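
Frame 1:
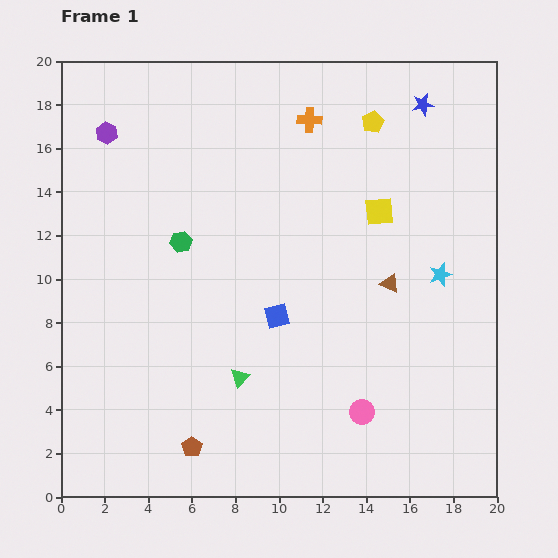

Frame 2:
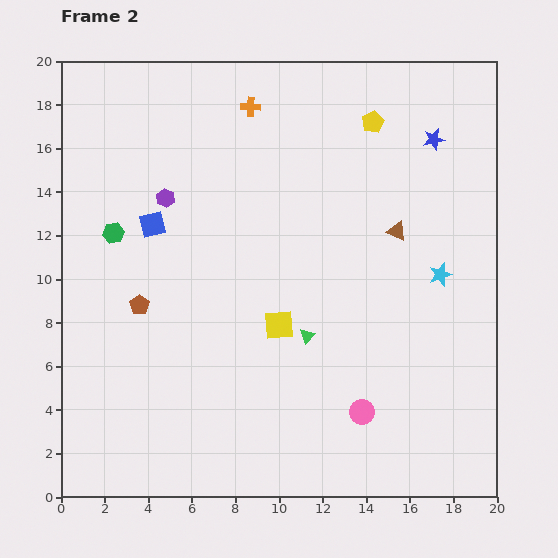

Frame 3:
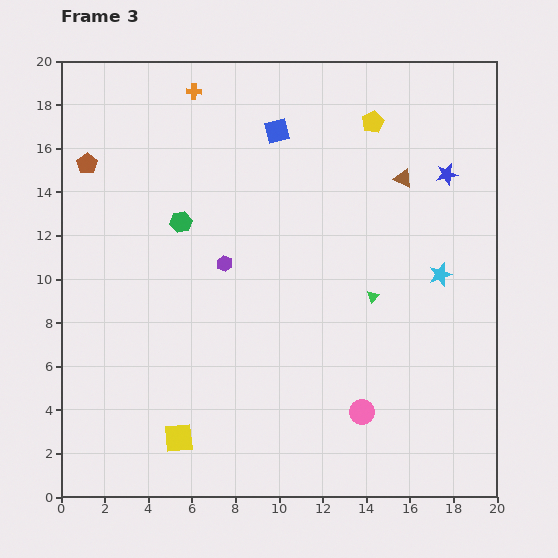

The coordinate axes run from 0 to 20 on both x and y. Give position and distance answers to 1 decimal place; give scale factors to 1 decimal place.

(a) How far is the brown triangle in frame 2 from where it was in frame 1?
2.4

The brown triangle moved from (15.1, 9.8) to (15.4, 12.2), a distance of √(0.3² + 2.4²) ≈ 2.4.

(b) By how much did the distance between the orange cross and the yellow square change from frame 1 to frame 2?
+4.8

Distance in frame 1: 5.3. Distance in frame 2: 10.1.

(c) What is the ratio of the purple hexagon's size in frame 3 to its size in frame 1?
0.7×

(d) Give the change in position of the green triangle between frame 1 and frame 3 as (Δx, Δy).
(6.1, 3.7)

The green triangle was at (8.2, 5.5) in frame 1 and (14.3, 9.2) in frame 3.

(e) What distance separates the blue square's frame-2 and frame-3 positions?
7.1

The blue square moved from (4.2, 12.5) to (9.9, 16.8), a distance of √(5.7² + 4.3²) ≈ 7.1.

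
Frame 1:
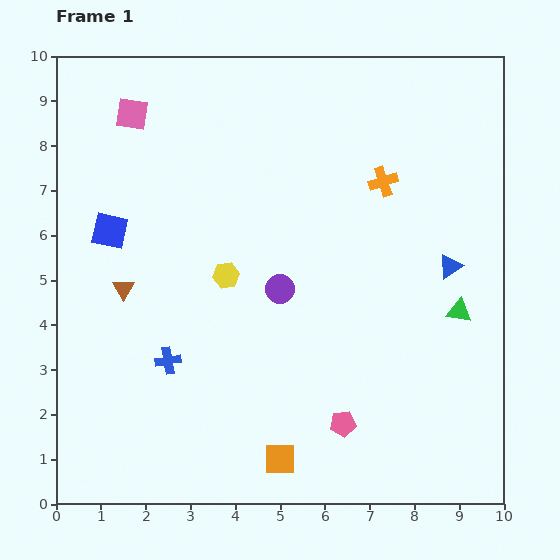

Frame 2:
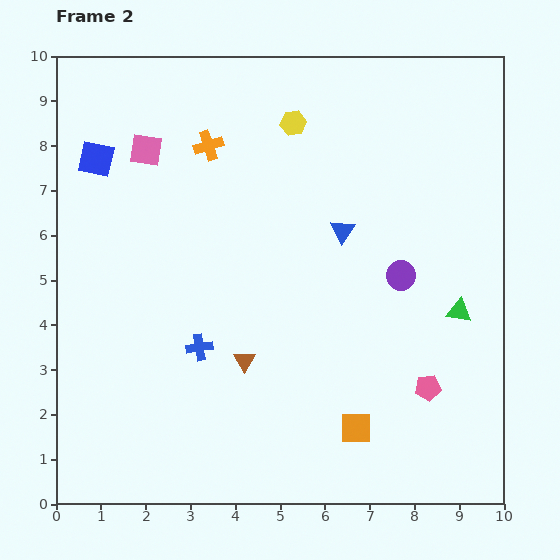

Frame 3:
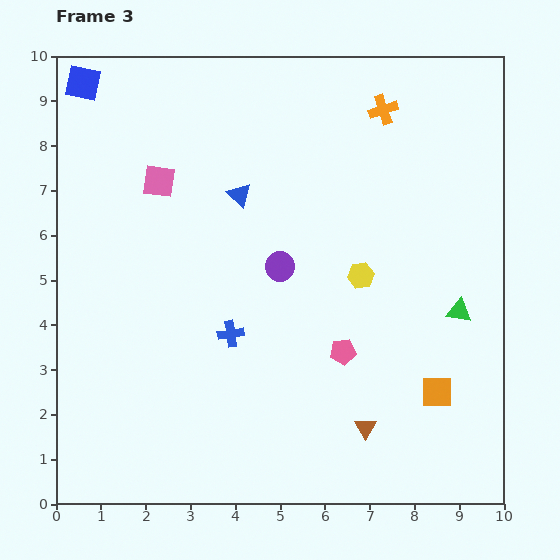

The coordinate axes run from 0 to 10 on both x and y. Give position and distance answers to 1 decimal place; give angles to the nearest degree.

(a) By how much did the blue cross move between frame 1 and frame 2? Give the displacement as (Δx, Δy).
(0.7, 0.3)

The blue cross was at (2.5, 3.2) in frame 1 and (3.2, 3.5) in frame 2.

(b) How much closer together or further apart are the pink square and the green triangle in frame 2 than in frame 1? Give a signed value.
-0.6

Distance in frame 1: 8.5. Distance in frame 2: 7.9.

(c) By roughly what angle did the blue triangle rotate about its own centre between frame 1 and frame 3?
44° counter-clockwise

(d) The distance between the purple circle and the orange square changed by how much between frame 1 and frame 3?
+0.7

Distance in frame 1: 3.8. Distance in frame 3: 4.5.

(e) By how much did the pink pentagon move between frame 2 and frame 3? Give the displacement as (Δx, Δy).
(-1.9, 0.8)

The pink pentagon was at (8.3, 2.6) in frame 2 and (6.4, 3.4) in frame 3.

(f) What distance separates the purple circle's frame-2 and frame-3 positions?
2.7

The purple circle moved from (7.7, 5.1) to (5.0, 5.3), a distance of √(2.7² + 0.2²) ≈ 2.7.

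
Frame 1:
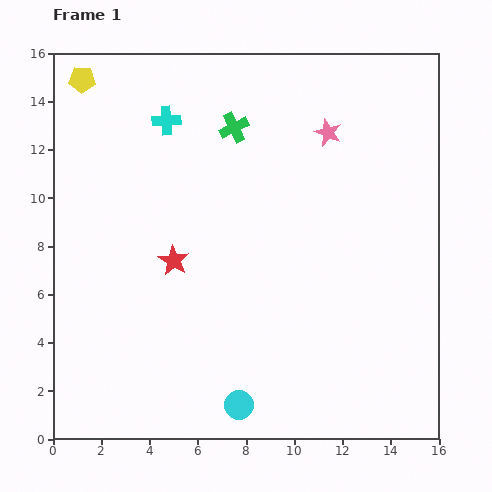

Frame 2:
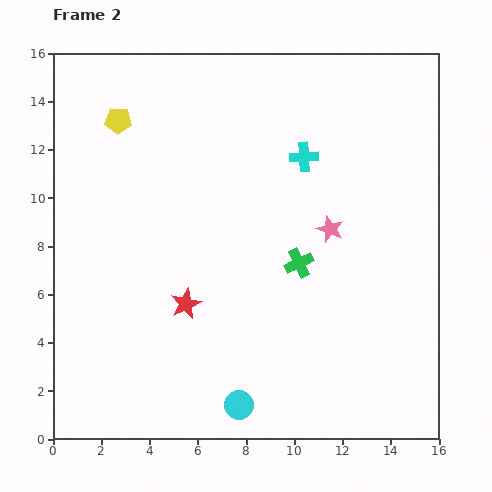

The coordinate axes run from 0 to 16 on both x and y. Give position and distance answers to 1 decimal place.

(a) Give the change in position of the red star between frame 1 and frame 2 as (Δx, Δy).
(0.5, -1.8)

The red star was at (5.0, 7.4) in frame 1 and (5.5, 5.6) in frame 2.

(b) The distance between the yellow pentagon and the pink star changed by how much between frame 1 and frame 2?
-0.5

Distance in frame 1: 10.4. Distance in frame 2: 9.9.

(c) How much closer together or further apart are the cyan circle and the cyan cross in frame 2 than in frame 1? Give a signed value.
-1.6

Distance in frame 1: 12.2. Distance in frame 2: 10.6.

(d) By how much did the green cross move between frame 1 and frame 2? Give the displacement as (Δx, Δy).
(2.7, -5.6)

The green cross was at (7.5, 12.9) in frame 1 and (10.2, 7.3) in frame 2.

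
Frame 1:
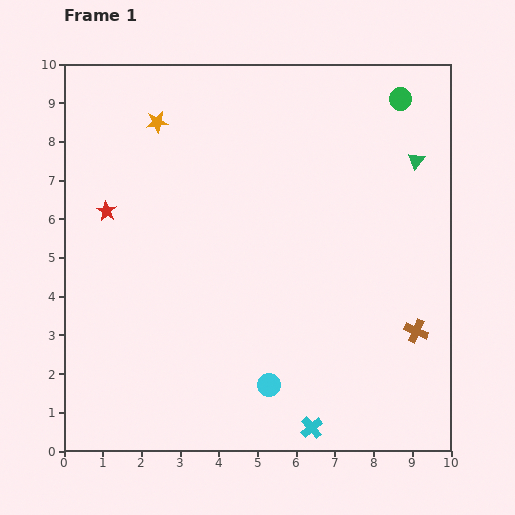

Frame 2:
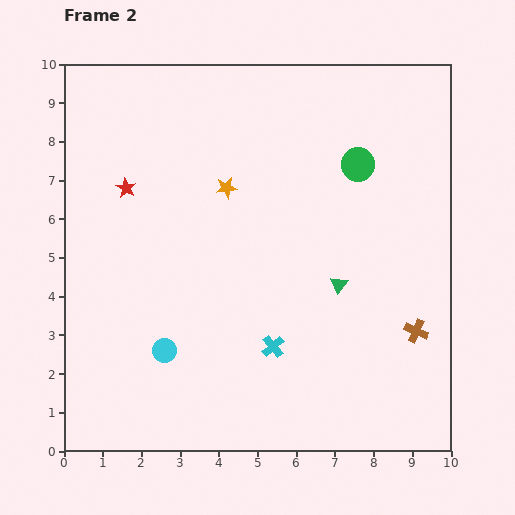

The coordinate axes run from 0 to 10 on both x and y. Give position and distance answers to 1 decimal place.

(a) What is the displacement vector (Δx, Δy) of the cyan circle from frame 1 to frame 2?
(-2.7, 0.9)

The cyan circle was at (5.3, 1.7) in frame 1 and (2.6, 2.6) in frame 2.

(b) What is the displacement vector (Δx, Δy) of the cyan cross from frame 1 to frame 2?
(-1.0, 2.1)

The cyan cross was at (6.4, 0.6) in frame 1 and (5.4, 2.7) in frame 2.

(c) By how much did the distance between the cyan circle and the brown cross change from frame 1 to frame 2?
+2.5

Distance in frame 1: 4.0. Distance in frame 2: 6.5.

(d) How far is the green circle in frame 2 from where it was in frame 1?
2.0

The green circle moved from (8.7, 9.1) to (7.6, 7.4), a distance of √(1.1² + 1.7²) ≈ 2.0.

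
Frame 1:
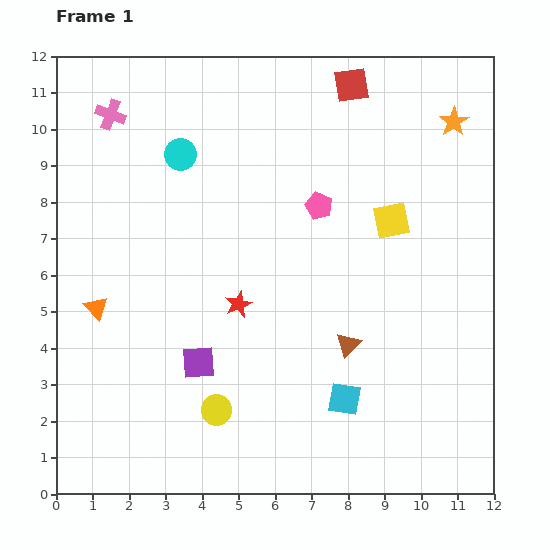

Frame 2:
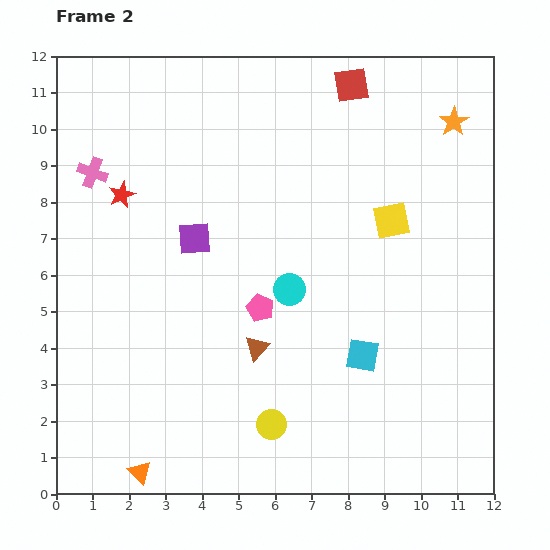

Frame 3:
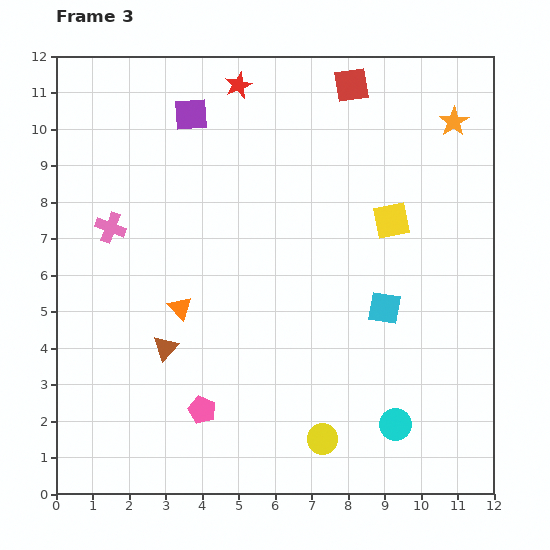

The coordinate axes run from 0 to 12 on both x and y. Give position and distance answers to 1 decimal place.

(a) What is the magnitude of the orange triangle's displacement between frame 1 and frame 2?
4.7

The orange triangle moved from (1.1, 5.1) to (2.3, 0.6), a distance of √(1.2² + 4.5²) ≈ 4.7.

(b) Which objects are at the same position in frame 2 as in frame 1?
the orange star, the red square, the yellow square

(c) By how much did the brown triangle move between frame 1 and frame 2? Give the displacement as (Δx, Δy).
(-2.5, -0.1)

The brown triangle was at (8.0, 4.1) in frame 1 and (5.5, 4.0) in frame 2.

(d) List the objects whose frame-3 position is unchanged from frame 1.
the orange star, the red square, the yellow square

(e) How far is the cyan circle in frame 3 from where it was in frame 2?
4.7

The cyan circle moved from (6.4, 5.6) to (9.3, 1.9), a distance of √(2.9² + 3.7²) ≈ 4.7.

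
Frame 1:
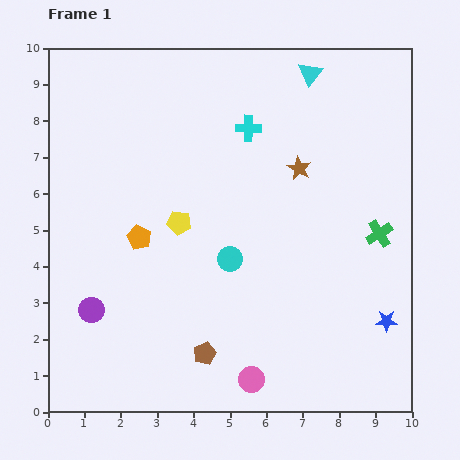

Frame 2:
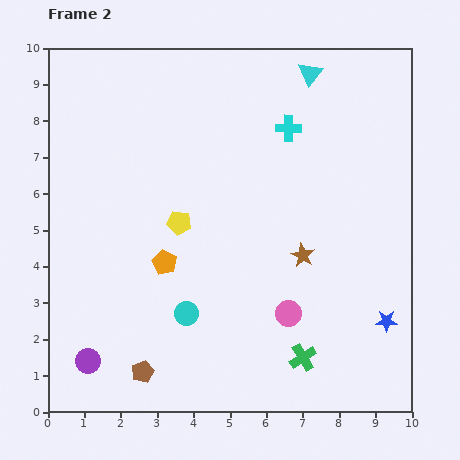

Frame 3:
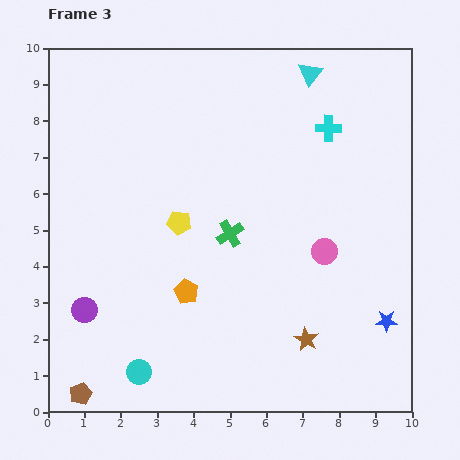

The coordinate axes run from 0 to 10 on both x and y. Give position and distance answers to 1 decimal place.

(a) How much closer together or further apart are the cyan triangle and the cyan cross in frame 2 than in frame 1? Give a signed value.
-0.7

Distance in frame 1: 2.3. Distance in frame 2: 1.6.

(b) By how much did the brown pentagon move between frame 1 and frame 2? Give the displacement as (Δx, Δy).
(-1.7, -0.5)

The brown pentagon was at (4.3, 1.6) in frame 1 and (2.6, 1.1) in frame 2.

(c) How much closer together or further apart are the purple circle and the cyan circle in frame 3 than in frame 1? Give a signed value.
-1.7

Distance in frame 1: 4.0. Distance in frame 3: 2.3.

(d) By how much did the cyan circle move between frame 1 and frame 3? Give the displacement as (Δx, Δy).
(-2.5, -3.1)

The cyan circle was at (5.0, 4.2) in frame 1 and (2.5, 1.1) in frame 3.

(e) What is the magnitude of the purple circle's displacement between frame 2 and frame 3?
1.4

The purple circle moved from (1.1, 1.4) to (1.0, 2.8), a distance of √(0.1² + 1.4²) ≈ 1.4.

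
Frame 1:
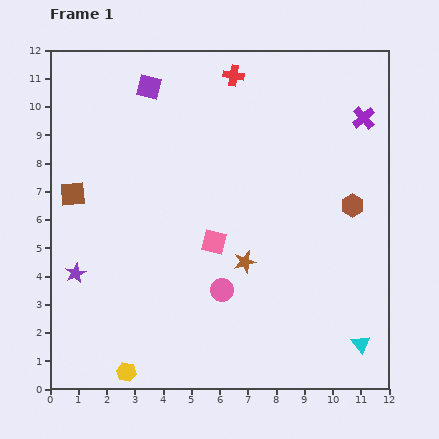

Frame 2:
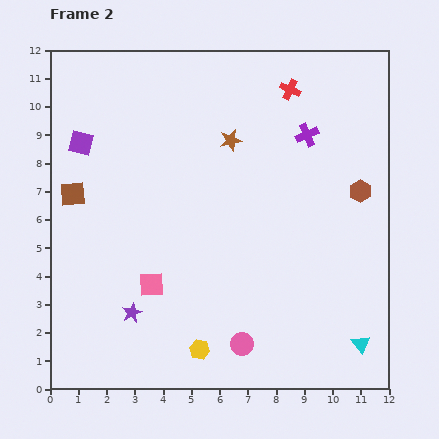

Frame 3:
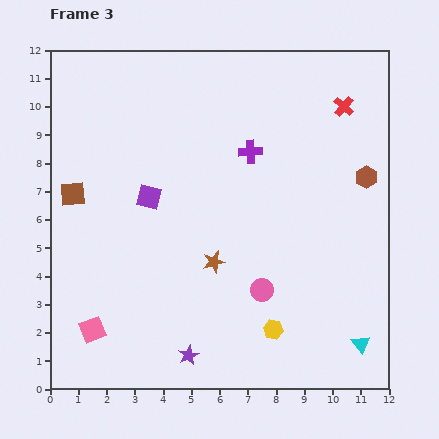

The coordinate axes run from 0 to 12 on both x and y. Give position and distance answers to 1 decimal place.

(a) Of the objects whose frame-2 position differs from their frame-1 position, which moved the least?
the brown hexagon

(moved 0.6)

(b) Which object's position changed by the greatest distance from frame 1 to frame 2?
the brown star

(moved 4.3; next 3.1)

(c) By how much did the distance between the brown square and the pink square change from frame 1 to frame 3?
-0.4

Distance in frame 1: 5.3. Distance in frame 3: 4.9.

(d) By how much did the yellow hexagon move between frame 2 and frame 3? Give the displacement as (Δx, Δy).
(2.6, 0.7)

The yellow hexagon was at (5.3, 1.4) in frame 2 and (7.9, 2.1) in frame 3.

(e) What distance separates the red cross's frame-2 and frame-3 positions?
2.0

The red cross moved from (8.5, 10.6) to (10.4, 10.0), a distance of √(1.9² + 0.6²) ≈ 2.0.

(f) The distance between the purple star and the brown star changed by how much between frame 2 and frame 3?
-3.6

Distance in frame 2: 7.0. Distance in frame 3: 3.4.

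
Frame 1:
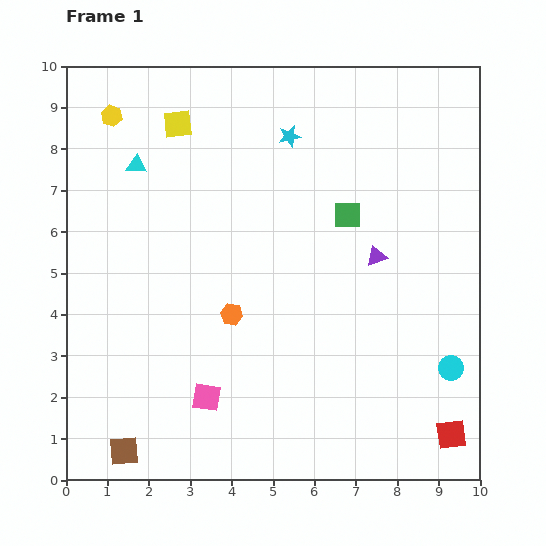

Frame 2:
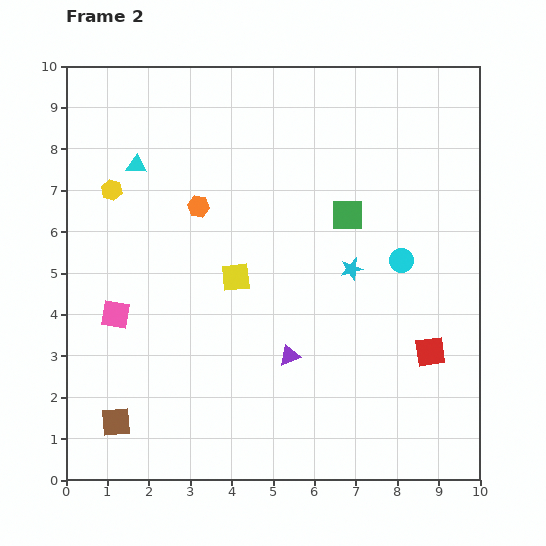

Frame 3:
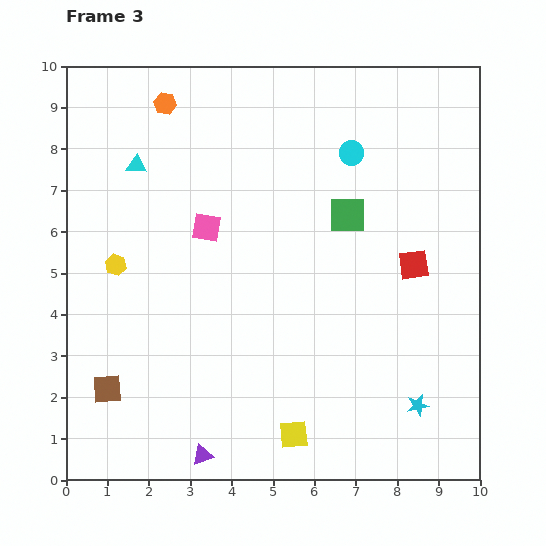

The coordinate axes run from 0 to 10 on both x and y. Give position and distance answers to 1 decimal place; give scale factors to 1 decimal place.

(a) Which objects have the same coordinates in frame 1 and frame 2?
the cyan triangle, the green square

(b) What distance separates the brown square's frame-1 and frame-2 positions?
0.7

The brown square moved from (1.4, 0.7) to (1.2, 1.4), a distance of √(0.2² + 0.7²) ≈ 0.7.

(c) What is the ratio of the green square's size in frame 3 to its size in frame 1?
1.3×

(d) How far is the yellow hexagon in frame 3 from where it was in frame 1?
3.6

The yellow hexagon moved from (1.1, 8.8) to (1.2, 5.2), a distance of √(0.1² + 3.6²) ≈ 3.6.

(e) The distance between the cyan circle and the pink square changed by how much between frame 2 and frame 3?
-3.1

Distance in frame 2: 7.0. Distance in frame 3: 3.9.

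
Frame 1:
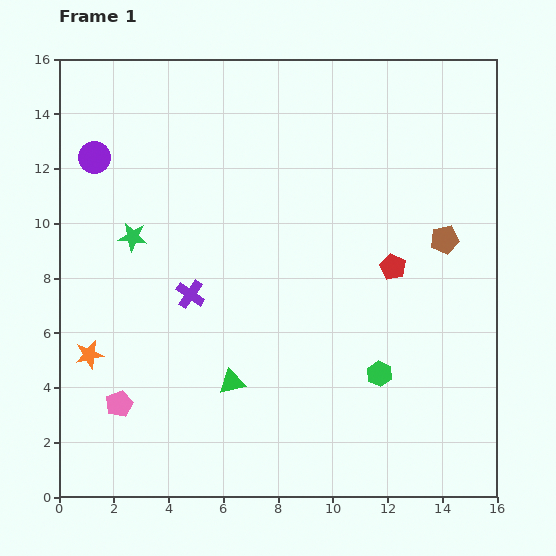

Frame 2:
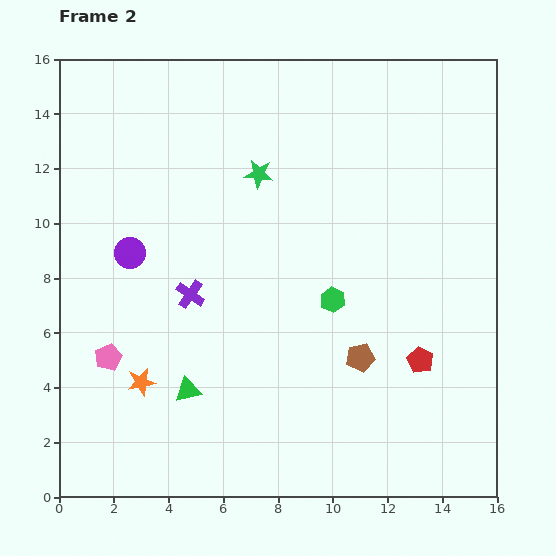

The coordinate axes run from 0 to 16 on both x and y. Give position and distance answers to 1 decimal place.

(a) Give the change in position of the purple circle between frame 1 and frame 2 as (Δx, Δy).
(1.3, -3.5)

The purple circle was at (1.3, 12.4) in frame 1 and (2.6, 8.9) in frame 2.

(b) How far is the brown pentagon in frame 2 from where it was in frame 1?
5.3

The brown pentagon moved from (14.1, 9.4) to (11.0, 5.1), a distance of √(3.1² + 4.3²) ≈ 5.3.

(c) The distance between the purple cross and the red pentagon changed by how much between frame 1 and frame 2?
+1.2

Distance in frame 1: 7.5. Distance in frame 2: 8.7.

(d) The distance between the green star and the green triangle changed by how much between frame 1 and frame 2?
+1.9

Distance in frame 1: 6.4. Distance in frame 2: 8.3.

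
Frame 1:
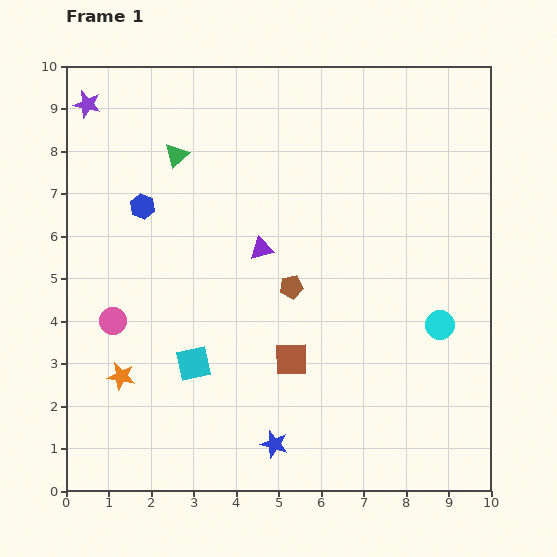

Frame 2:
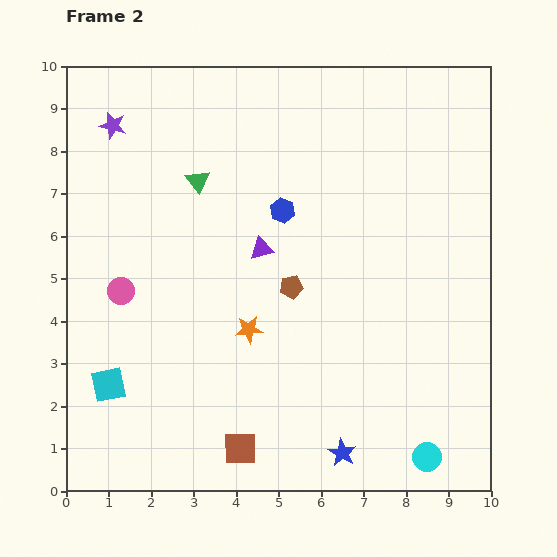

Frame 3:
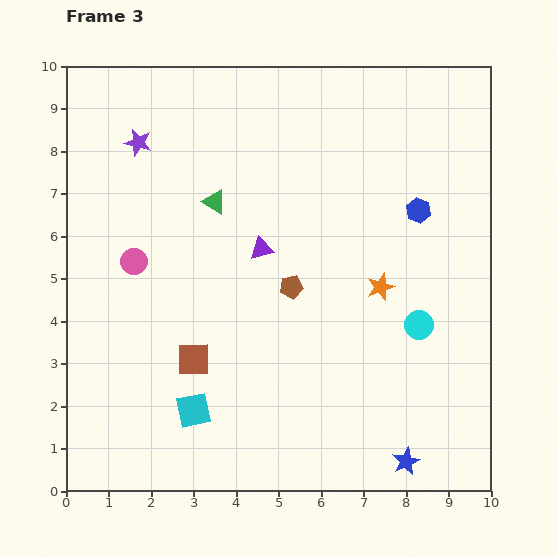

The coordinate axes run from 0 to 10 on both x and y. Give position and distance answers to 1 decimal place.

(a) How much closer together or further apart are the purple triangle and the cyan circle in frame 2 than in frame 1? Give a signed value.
+1.7

Distance in frame 1: 4.6. Distance in frame 2: 6.3.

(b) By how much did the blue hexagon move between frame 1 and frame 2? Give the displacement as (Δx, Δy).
(3.3, -0.1)

The blue hexagon was at (1.8, 6.7) in frame 1 and (5.1, 6.6) in frame 2.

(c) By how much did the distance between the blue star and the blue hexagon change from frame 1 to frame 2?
-0.5

Distance in frame 1: 6.4. Distance in frame 2: 5.9.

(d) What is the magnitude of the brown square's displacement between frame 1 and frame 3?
2.3

The brown square moved from (5.3, 3.1) to (3.0, 3.1), a distance of √(2.3² + 0.0²) ≈ 2.3.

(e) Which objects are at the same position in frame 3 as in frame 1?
the purple triangle, the brown pentagon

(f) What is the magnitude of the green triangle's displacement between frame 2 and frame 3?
0.6

The green triangle moved from (3.1, 7.3) to (3.5, 6.8), a distance of √(0.4² + 0.5²) ≈ 0.6.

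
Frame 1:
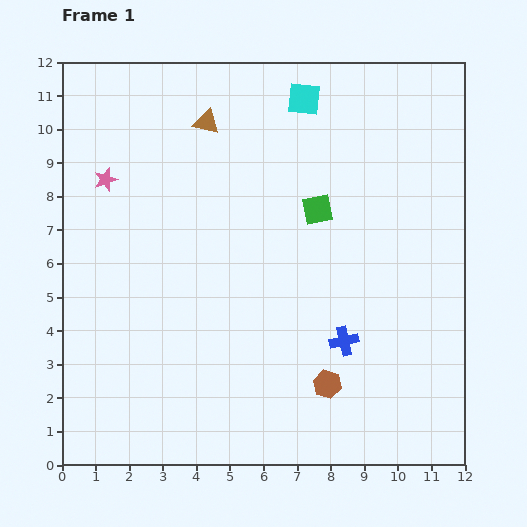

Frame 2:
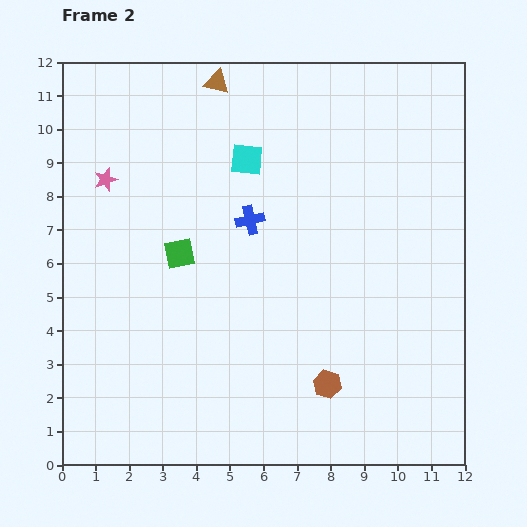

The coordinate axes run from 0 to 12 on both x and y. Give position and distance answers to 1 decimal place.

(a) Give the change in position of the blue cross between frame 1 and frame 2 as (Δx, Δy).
(-2.8, 3.6)

The blue cross was at (8.4, 3.7) in frame 1 and (5.6, 7.3) in frame 2.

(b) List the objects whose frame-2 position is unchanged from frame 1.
the pink star, the brown hexagon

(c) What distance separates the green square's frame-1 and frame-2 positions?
4.3

The green square moved from (7.6, 7.6) to (3.5, 6.3), a distance of √(4.1² + 1.3²) ≈ 4.3.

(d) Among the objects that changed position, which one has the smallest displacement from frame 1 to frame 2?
the brown triangle

(moved 1.2)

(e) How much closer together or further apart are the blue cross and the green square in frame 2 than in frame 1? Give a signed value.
-1.7

Distance in frame 1: 4.0. Distance in frame 2: 2.3.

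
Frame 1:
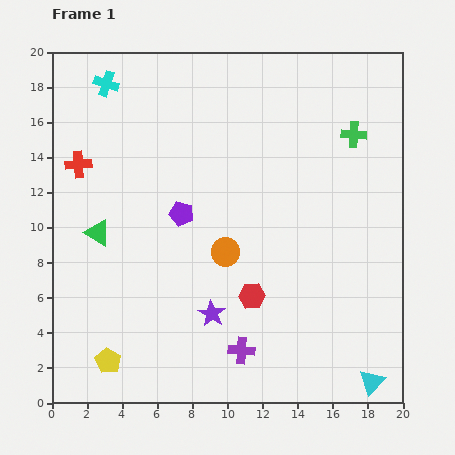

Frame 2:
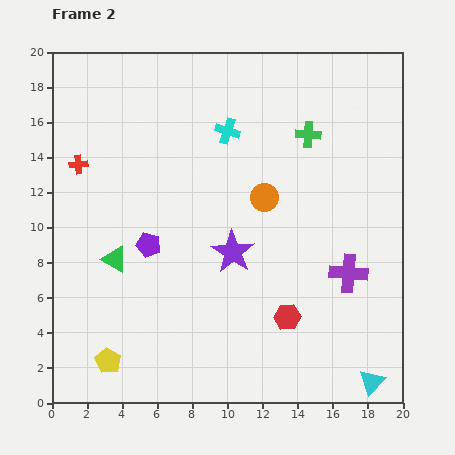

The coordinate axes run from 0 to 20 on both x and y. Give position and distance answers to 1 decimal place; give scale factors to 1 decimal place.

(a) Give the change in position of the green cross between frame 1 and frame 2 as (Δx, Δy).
(-2.6, 0.0)

The green cross was at (17.2, 15.3) in frame 1 and (14.6, 15.3) in frame 2.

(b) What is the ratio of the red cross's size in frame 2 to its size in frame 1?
0.7×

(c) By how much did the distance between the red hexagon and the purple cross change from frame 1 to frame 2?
+1.1

Distance in frame 1: 3.2. Distance in frame 2: 4.3.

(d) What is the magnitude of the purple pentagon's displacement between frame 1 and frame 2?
2.6

The purple pentagon moved from (7.4, 10.8) to (5.5, 9.0), a distance of √(1.9² + 1.8²) ≈ 2.6.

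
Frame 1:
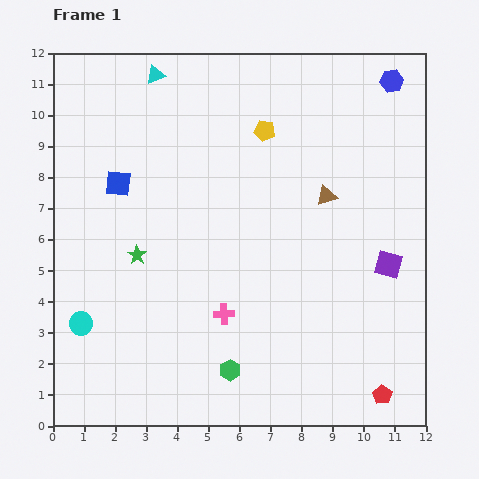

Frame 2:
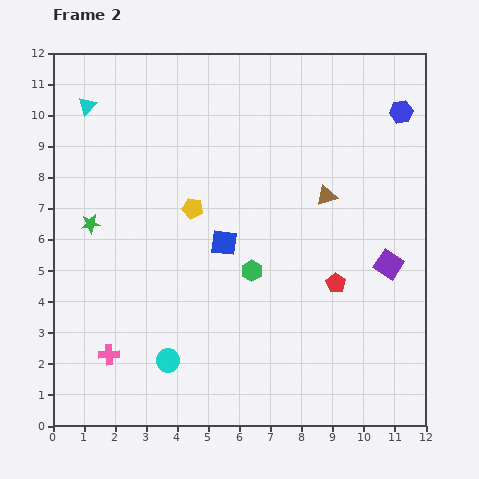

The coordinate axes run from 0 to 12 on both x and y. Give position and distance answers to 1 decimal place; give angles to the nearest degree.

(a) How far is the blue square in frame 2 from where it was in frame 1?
3.9

The blue square moved from (2.1, 7.8) to (5.5, 5.9), a distance of √(3.4² + 1.9²) ≈ 3.9.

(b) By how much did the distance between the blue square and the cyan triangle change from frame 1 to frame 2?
+2.5

Distance in frame 1: 3.7. Distance in frame 2: 6.2.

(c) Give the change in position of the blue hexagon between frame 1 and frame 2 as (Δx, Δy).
(0.3, -1.0)

The blue hexagon was at (10.9, 11.1) in frame 1 and (11.2, 10.1) in frame 2.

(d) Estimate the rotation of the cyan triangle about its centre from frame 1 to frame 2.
27° counter-clockwise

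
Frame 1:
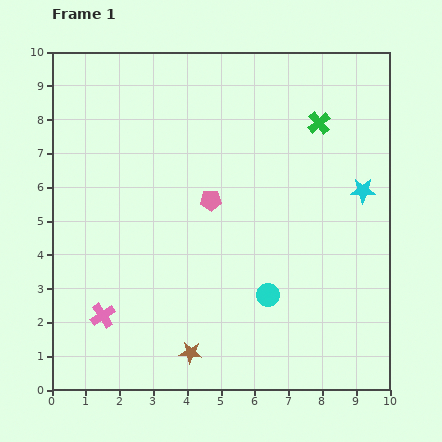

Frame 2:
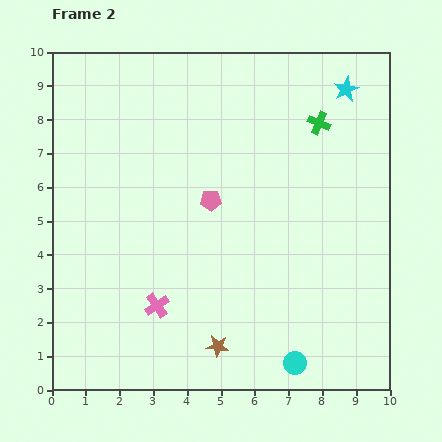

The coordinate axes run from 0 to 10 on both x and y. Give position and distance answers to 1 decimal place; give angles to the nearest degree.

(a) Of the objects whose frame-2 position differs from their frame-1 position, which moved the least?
the brown star

(moved 0.8)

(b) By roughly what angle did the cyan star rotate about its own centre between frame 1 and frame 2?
27° counter-clockwise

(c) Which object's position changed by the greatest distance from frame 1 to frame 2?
the cyan star

(moved 3.0; next 2.2)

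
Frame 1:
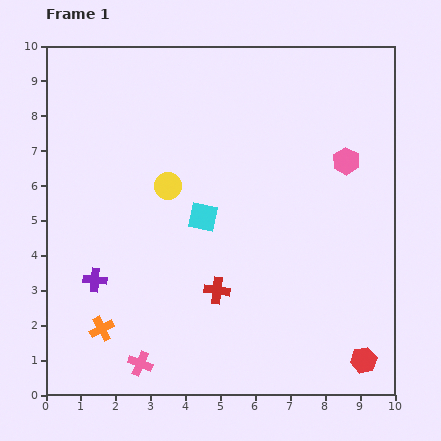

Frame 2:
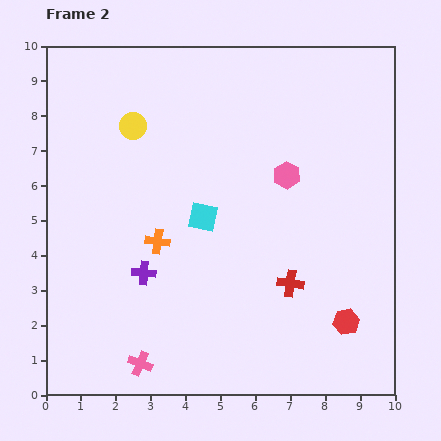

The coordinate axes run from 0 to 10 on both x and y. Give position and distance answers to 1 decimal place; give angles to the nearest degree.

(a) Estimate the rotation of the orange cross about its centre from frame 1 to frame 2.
35° clockwise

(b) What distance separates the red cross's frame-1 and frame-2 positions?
2.1

The red cross moved from (4.9, 3.0) to (7.0, 3.2), a distance of √(2.1² + 0.2²) ≈ 2.1.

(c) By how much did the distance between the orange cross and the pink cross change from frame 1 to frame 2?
+2.0

Distance in frame 1: 1.5. Distance in frame 2: 3.5.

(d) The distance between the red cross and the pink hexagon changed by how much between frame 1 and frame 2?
-2.1

Distance in frame 1: 5.2. Distance in frame 2: 3.1.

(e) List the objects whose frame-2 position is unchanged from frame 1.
the cyan square, the pink cross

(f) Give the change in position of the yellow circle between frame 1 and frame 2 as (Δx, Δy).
(-1.0, 1.7)

The yellow circle was at (3.5, 6.0) in frame 1 and (2.5, 7.7) in frame 2.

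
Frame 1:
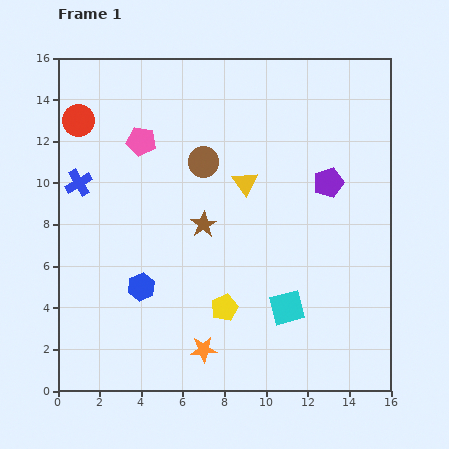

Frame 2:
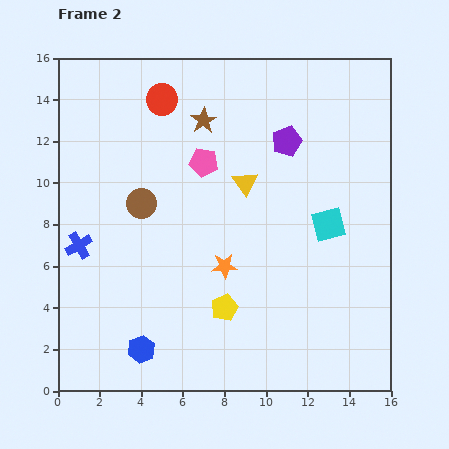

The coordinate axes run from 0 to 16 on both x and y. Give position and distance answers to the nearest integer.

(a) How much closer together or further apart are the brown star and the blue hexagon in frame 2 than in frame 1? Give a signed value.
+7

Distance in frame 1: 4. Distance in frame 2: 11.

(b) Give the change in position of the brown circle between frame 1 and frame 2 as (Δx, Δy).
(-3, -2)

The brown circle was at (7, 11) in frame 1 and (4, 9) in frame 2.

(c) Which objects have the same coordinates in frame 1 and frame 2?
the yellow triangle, the yellow pentagon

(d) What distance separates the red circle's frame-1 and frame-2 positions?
4

The red circle moved from (1, 13) to (5, 14), a distance of √(4² + 1²) ≈ 4.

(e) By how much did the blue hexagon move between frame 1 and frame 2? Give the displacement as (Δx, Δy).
(0, -3)

The blue hexagon was at (4, 5) in frame 1 and (4, 2) in frame 2.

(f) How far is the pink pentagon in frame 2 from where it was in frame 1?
3

The pink pentagon moved from (4, 12) to (7, 11), a distance of √(3² + 1²) ≈ 3.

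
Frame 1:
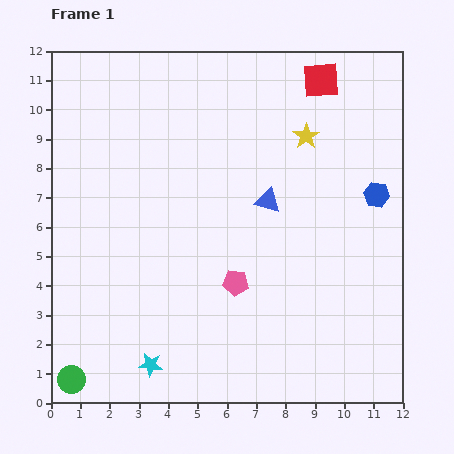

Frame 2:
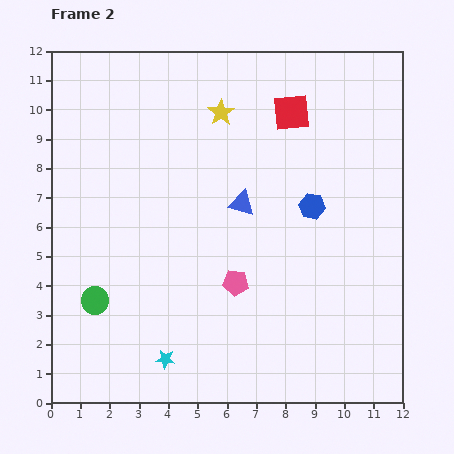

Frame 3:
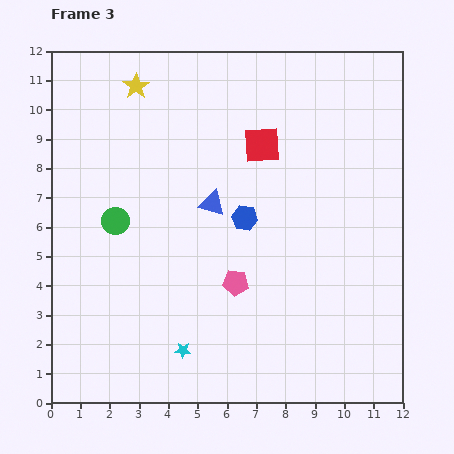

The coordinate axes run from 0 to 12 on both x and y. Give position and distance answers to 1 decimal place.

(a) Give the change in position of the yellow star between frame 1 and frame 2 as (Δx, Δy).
(-2.9, 0.8)

The yellow star was at (8.7, 9.1) in frame 1 and (5.8, 9.9) in frame 2.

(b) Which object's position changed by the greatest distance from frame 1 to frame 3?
the yellow star

(moved 6.0; next 5.6)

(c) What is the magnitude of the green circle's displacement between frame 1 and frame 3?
5.6

The green circle moved from (0.7, 0.8) to (2.2, 6.2), a distance of √(1.5² + 5.4²) ≈ 5.6.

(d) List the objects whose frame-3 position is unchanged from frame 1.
the pink pentagon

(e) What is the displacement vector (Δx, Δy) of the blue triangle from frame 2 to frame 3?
(-1.0, 0.0)

The blue triangle was at (6.5, 6.8) in frame 2 and (5.5, 6.8) in frame 3.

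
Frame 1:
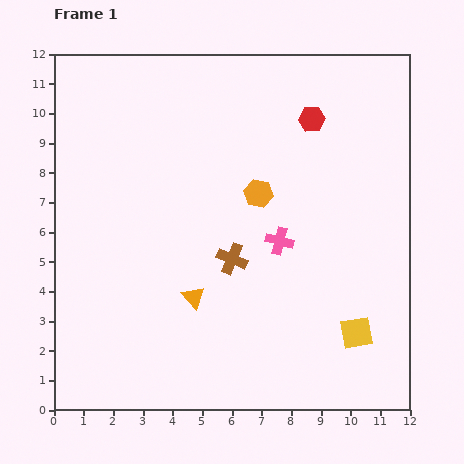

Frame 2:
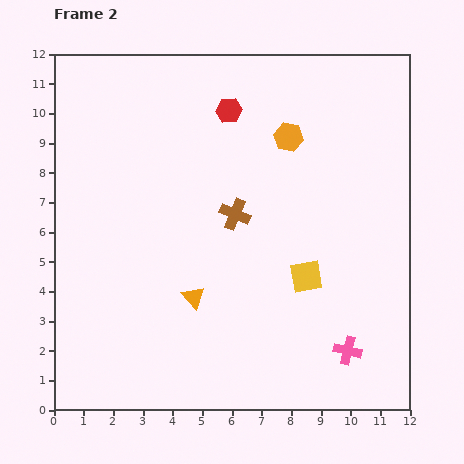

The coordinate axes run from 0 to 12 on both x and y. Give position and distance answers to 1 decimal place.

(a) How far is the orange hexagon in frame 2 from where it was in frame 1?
2.1

The orange hexagon moved from (6.9, 7.3) to (7.9, 9.2), a distance of √(1.0² + 1.9²) ≈ 2.1.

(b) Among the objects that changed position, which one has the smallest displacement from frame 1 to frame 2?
the brown cross

(moved 1.5)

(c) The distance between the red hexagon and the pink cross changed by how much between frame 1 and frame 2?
+4.8

Distance in frame 1: 4.2. Distance in frame 2: 9.0.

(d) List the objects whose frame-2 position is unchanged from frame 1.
the orange triangle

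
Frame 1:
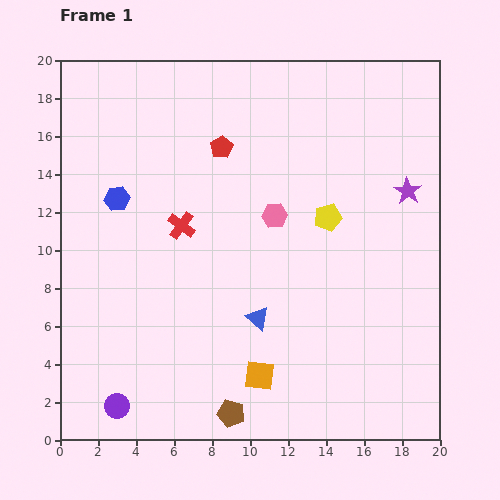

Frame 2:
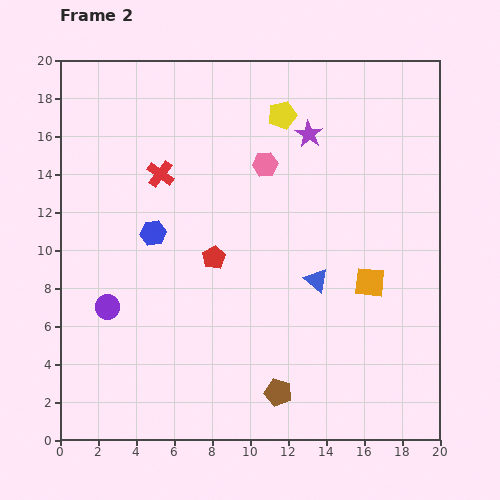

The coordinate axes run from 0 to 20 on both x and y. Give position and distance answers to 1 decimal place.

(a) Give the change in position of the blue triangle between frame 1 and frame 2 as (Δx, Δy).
(3.1, 2.0)

The blue triangle was at (10.4, 6.4) in frame 1 and (13.5, 8.4) in frame 2.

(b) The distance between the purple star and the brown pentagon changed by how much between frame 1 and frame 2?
-1.2

Distance in frame 1: 14.9. Distance in frame 2: 13.7.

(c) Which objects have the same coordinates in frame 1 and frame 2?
none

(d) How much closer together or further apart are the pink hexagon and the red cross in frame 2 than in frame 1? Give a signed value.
+0.6

Distance in frame 1: 4.9. Distance in frame 2: 5.5.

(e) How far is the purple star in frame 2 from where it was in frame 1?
6.0

The purple star moved from (18.3, 13.1) to (13.1, 16.1), a distance of √(5.2² + 3.0²) ≈ 6.0.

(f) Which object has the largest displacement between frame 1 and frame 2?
the orange square

(moved 7.6; next 6.0)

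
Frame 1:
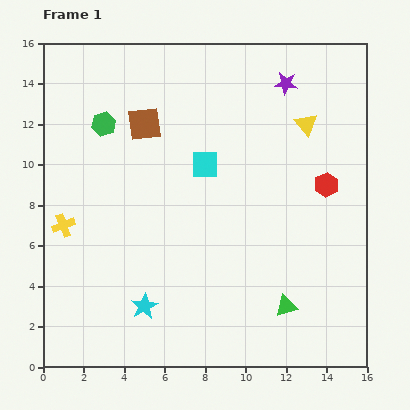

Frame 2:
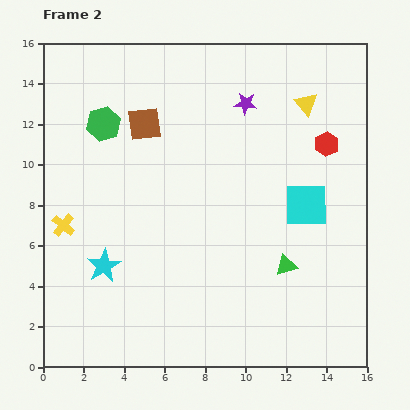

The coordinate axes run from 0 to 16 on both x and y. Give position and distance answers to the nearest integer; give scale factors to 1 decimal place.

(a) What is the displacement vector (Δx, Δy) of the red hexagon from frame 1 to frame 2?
(0, 2)

The red hexagon was at (14, 9) in frame 1 and (14, 11) in frame 2.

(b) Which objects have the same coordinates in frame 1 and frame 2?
the green hexagon, the brown square, the yellow cross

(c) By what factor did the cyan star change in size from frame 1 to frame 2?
1.3×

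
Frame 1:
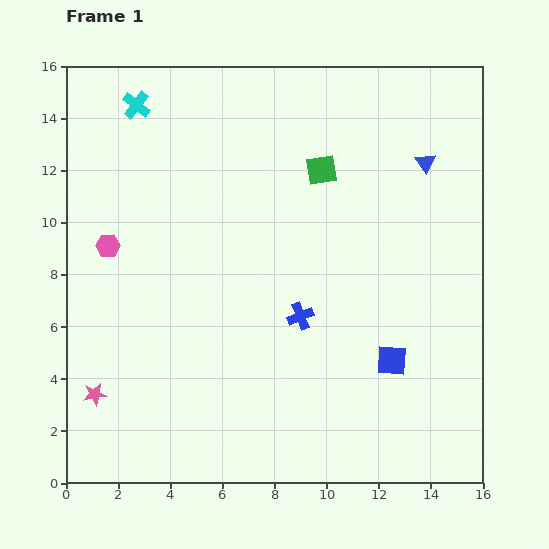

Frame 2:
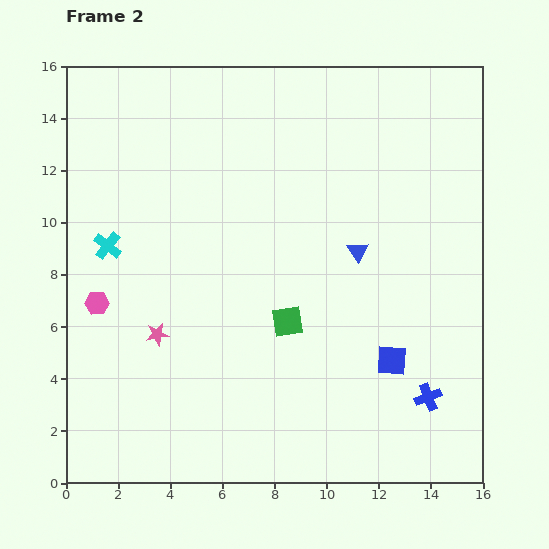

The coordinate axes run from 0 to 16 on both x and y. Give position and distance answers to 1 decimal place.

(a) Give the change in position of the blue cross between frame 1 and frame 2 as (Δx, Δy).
(4.9, -3.1)

The blue cross was at (9.0, 6.4) in frame 1 and (13.9, 3.3) in frame 2.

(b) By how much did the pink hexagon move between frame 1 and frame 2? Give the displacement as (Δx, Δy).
(-0.4, -2.2)

The pink hexagon was at (1.6, 9.1) in frame 1 and (1.2, 6.9) in frame 2.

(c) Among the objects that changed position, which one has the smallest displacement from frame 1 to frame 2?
the pink hexagon

(moved 2.2)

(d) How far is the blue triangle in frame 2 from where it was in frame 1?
4.3

The blue triangle moved from (13.8, 12.3) to (11.2, 8.9), a distance of √(2.6² + 3.4²) ≈ 4.3.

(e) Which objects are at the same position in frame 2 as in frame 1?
the blue square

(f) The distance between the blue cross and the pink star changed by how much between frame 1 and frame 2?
+2.2

Distance in frame 1: 8.5. Distance in frame 2: 10.7.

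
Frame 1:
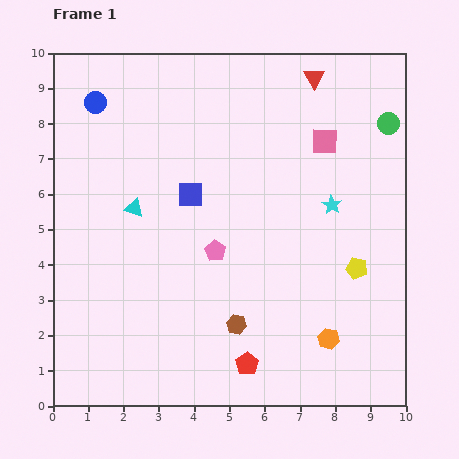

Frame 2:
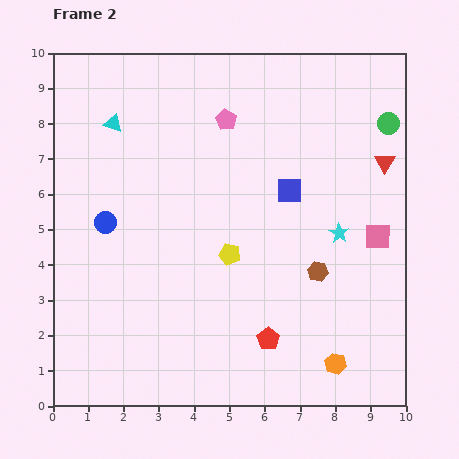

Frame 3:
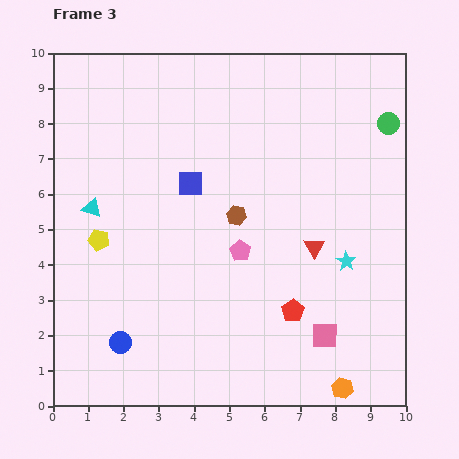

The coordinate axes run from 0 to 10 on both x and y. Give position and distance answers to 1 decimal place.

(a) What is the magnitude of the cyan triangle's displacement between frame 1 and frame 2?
2.5

The cyan triangle moved from (2.3, 5.6) to (1.7, 8.0), a distance of √(0.6² + 2.4²) ≈ 2.5.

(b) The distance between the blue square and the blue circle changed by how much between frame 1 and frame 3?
+1.2

Distance in frame 1: 3.7. Distance in frame 3: 4.9.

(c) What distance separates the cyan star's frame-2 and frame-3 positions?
0.8

The cyan star moved from (8.1, 4.9) to (8.3, 4.1), a distance of √(0.2² + 0.8²) ≈ 0.8.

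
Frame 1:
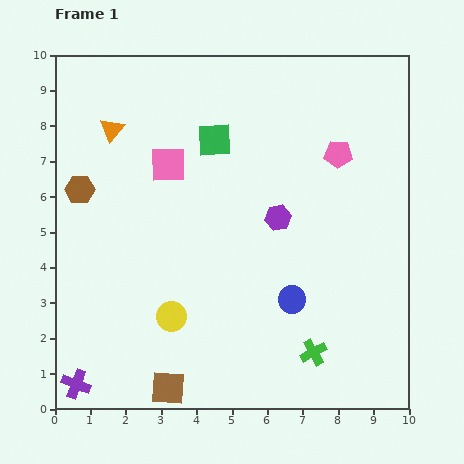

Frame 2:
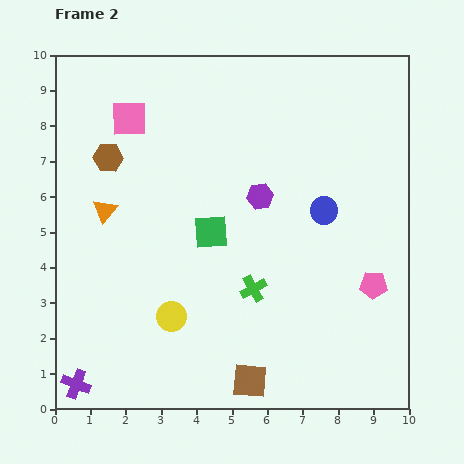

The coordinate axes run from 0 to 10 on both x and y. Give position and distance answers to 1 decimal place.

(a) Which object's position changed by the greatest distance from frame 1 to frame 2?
the pink pentagon

(moved 3.8; next 2.7)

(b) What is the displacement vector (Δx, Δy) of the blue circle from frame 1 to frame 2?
(0.9, 2.5)

The blue circle was at (6.7, 3.1) in frame 1 and (7.6, 5.6) in frame 2.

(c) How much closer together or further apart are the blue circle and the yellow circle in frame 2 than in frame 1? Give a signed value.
+1.8

Distance in frame 1: 3.4. Distance in frame 2: 5.2.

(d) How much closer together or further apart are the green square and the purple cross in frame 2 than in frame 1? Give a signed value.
-2.2

Distance in frame 1: 7.9. Distance in frame 2: 5.7.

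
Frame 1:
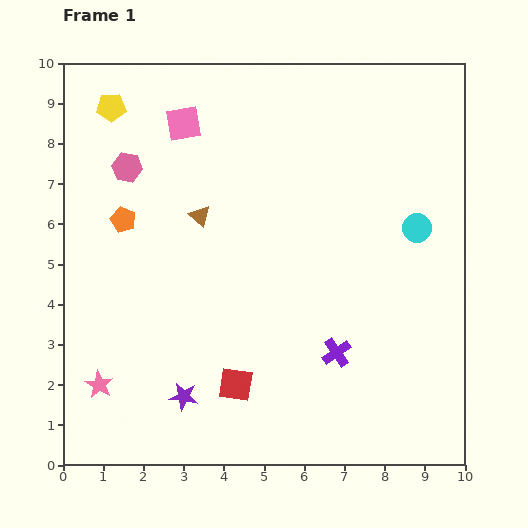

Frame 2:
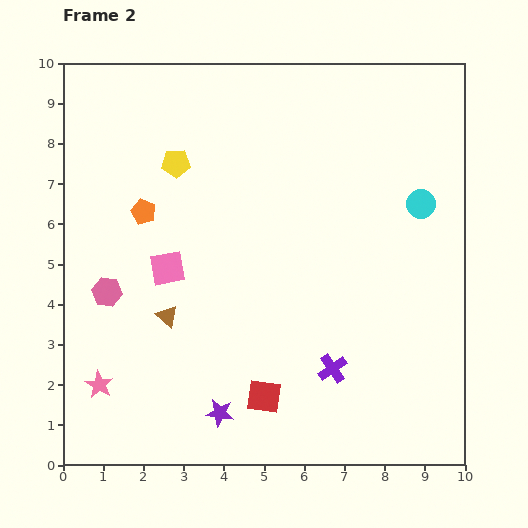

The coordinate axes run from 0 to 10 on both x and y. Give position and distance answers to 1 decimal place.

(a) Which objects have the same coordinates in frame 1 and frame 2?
the pink star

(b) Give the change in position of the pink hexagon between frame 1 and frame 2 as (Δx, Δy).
(-0.5, -3.1)

The pink hexagon was at (1.6, 7.4) in frame 1 and (1.1, 4.3) in frame 2.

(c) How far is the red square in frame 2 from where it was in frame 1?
0.8

The red square moved from (4.3, 2.0) to (5.0, 1.7), a distance of √(0.7² + 0.3²) ≈ 0.8.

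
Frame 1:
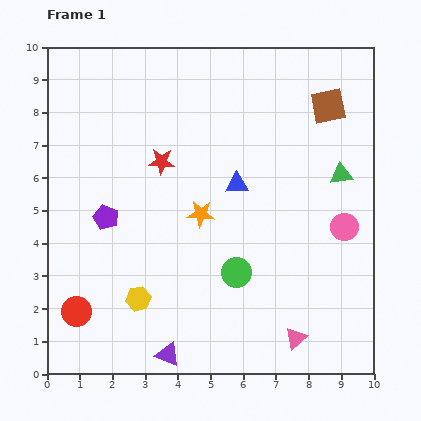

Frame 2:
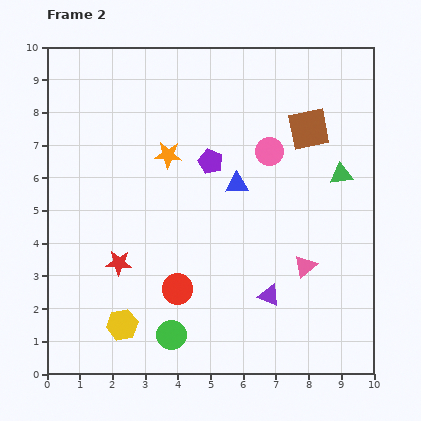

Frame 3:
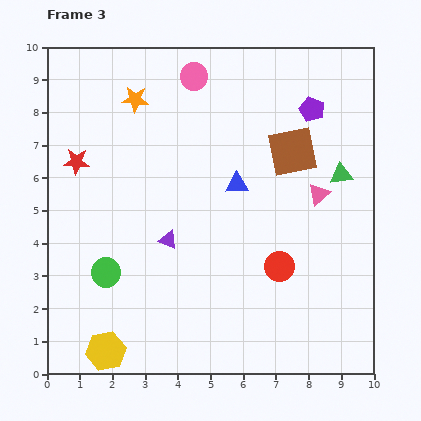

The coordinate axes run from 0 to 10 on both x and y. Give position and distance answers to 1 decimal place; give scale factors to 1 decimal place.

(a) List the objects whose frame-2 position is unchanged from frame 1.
the blue triangle, the green triangle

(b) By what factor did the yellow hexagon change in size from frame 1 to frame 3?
1.6×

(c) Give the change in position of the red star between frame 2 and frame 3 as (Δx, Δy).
(-1.3, 3.1)

The red star was at (2.2, 3.4) in frame 2 and (0.9, 6.5) in frame 3.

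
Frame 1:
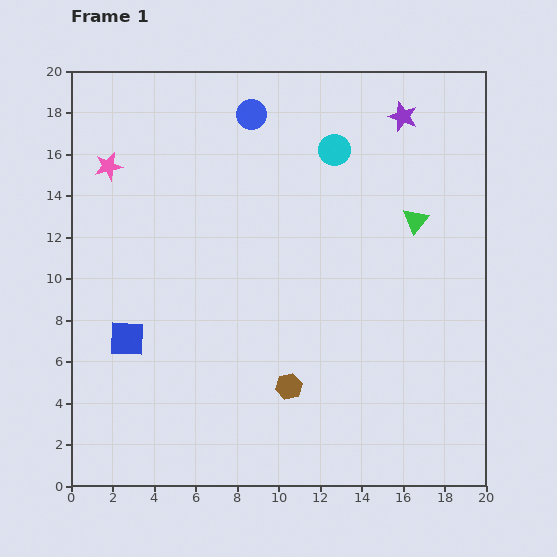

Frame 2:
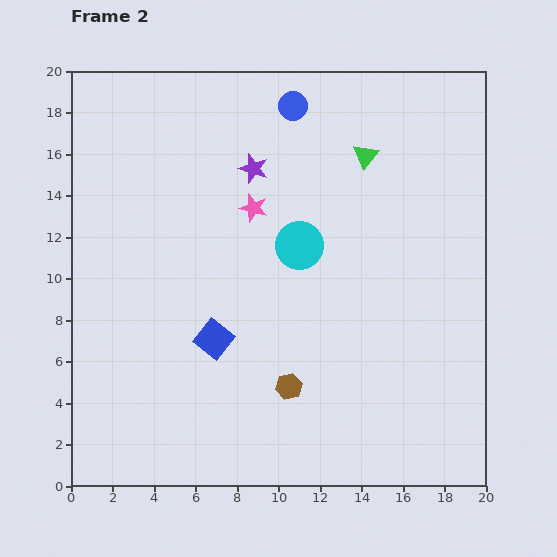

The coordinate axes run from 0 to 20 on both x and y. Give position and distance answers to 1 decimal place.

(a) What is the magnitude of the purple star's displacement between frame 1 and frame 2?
7.6

The purple star moved from (16.0, 17.8) to (8.8, 15.3), a distance of √(7.2² + 2.5²) ≈ 7.6.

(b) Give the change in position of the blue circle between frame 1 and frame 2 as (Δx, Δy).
(2.0, 0.4)

The blue circle was at (8.7, 17.9) in frame 1 and (10.7, 18.3) in frame 2.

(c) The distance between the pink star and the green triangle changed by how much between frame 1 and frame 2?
-9.0

Distance in frame 1: 15.0. Distance in frame 2: 6.0.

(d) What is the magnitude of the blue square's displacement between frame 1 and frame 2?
4.2

The blue square moved from (2.7, 7.1) to (6.9, 7.1), a distance of √(4.2² + 0.0²) ≈ 4.2.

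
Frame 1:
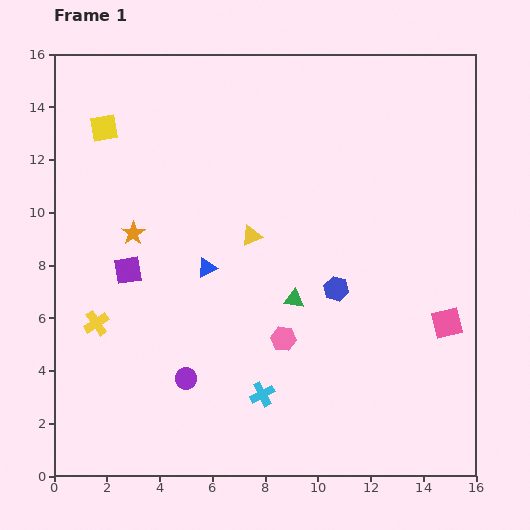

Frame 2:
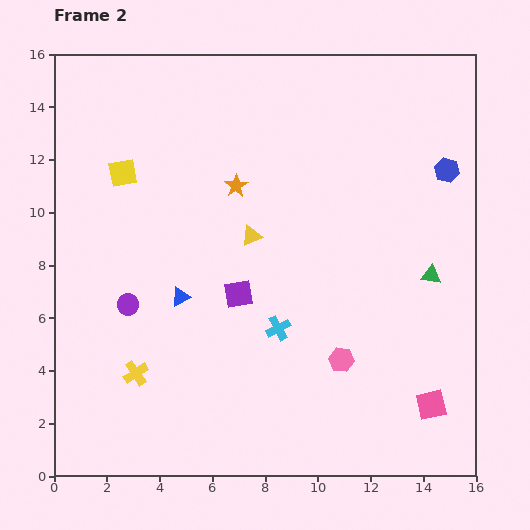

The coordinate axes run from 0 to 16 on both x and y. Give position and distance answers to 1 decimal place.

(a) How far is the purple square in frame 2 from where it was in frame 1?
4.3

The purple square moved from (2.8, 7.8) to (7.0, 6.9), a distance of √(4.2² + 0.9²) ≈ 4.3.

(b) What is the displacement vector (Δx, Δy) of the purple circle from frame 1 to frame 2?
(-2.2, 2.8)

The purple circle was at (5.0, 3.7) in frame 1 and (2.8, 6.5) in frame 2.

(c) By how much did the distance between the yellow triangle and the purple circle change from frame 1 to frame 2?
-0.6

Distance in frame 1: 6.0. Distance in frame 2: 5.4.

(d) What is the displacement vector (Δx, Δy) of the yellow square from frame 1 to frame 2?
(0.7, -1.7)

The yellow square was at (1.9, 13.2) in frame 1 and (2.6, 11.5) in frame 2.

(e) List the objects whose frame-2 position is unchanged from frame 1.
the yellow triangle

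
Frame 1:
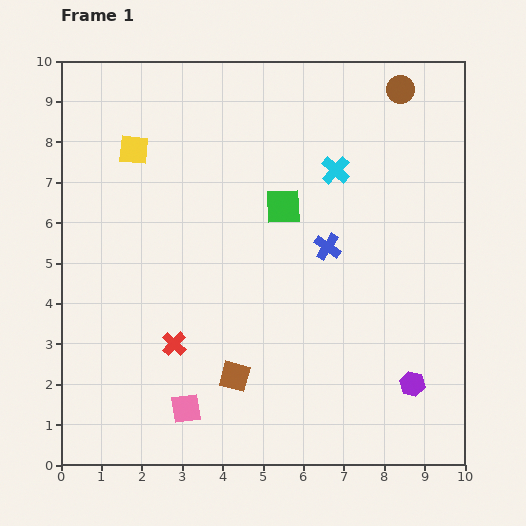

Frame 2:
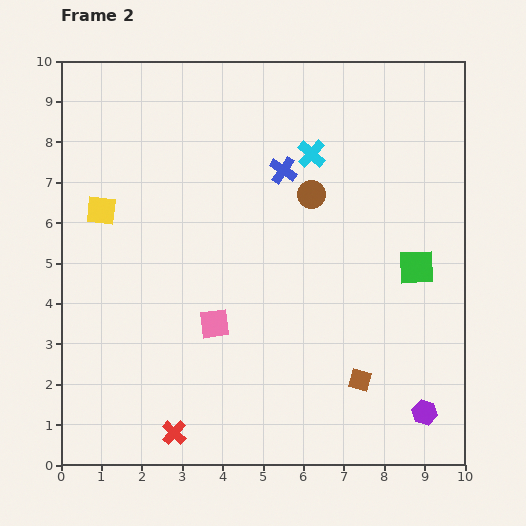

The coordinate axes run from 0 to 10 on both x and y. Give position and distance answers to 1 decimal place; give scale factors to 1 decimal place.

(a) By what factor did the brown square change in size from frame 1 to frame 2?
0.8×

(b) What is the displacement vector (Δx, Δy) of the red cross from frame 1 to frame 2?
(0.0, -2.2)

The red cross was at (2.8, 3.0) in frame 1 and (2.8, 0.8) in frame 2.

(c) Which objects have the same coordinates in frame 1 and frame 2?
none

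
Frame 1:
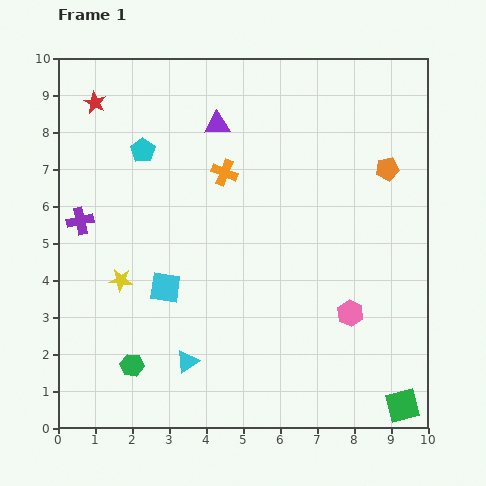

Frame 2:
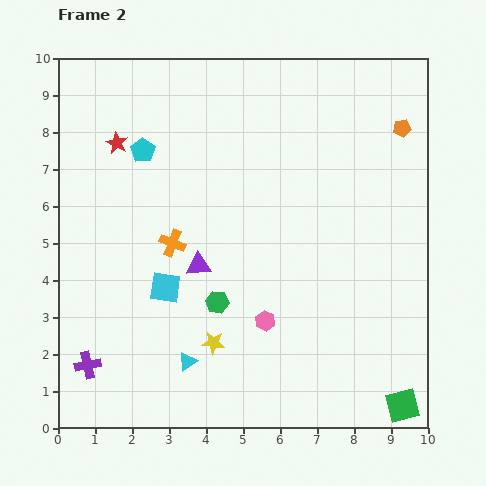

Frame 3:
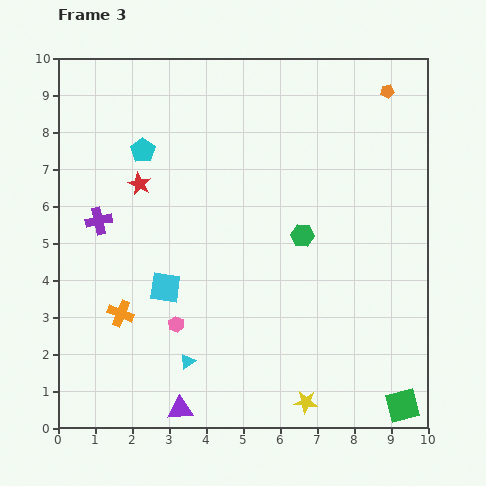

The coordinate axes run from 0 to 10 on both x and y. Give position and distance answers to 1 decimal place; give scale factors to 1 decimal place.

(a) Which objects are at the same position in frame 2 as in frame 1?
the cyan triangle, the cyan pentagon, the green square, the cyan square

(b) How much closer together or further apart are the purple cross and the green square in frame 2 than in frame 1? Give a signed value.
-1.4

Distance in frame 1: 10.0. Distance in frame 2: 8.6.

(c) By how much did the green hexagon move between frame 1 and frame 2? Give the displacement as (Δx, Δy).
(2.3, 1.7)

The green hexagon was at (2.0, 1.7) in frame 1 and (4.3, 3.4) in frame 2.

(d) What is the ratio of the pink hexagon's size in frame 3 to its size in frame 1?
0.6×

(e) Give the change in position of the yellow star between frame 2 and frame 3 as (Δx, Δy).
(2.5, -1.6)

The yellow star was at (4.2, 2.3) in frame 2 and (6.7, 0.7) in frame 3.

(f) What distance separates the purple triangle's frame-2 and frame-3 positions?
3.9

The purple triangle moved from (3.8, 4.4) to (3.3, 0.5), a distance of √(0.5² + 3.9²) ≈ 3.9.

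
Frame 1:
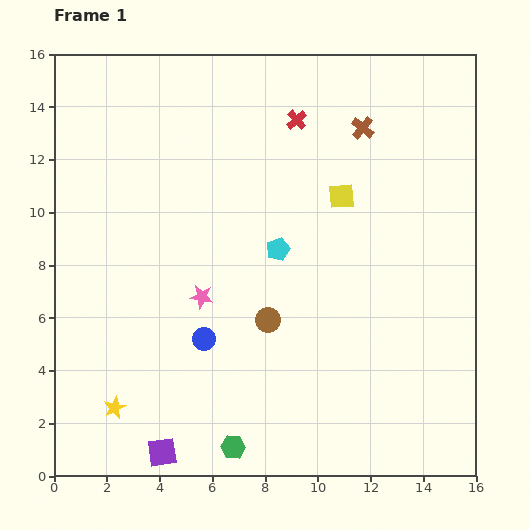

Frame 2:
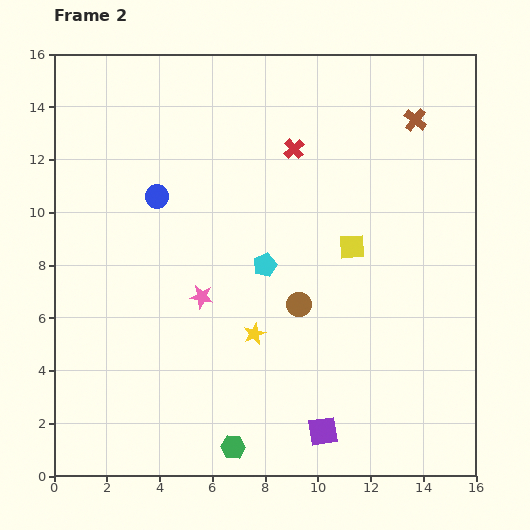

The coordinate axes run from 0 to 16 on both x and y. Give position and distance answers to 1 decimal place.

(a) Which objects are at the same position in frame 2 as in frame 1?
the pink star, the green hexagon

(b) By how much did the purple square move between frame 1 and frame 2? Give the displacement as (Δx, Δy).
(6.1, 0.8)

The purple square was at (4.1, 0.9) in frame 1 and (10.2, 1.7) in frame 2.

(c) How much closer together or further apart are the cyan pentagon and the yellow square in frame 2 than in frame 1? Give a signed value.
+0.3

Distance in frame 1: 3.1. Distance in frame 2: 3.4.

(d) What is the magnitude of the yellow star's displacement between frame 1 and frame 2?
6.0

The yellow star moved from (2.3, 2.6) to (7.6, 5.4), a distance of √(5.3² + 2.8²) ≈ 6.0.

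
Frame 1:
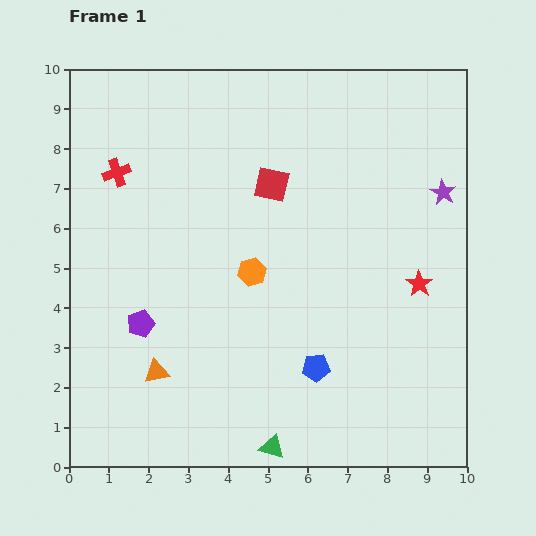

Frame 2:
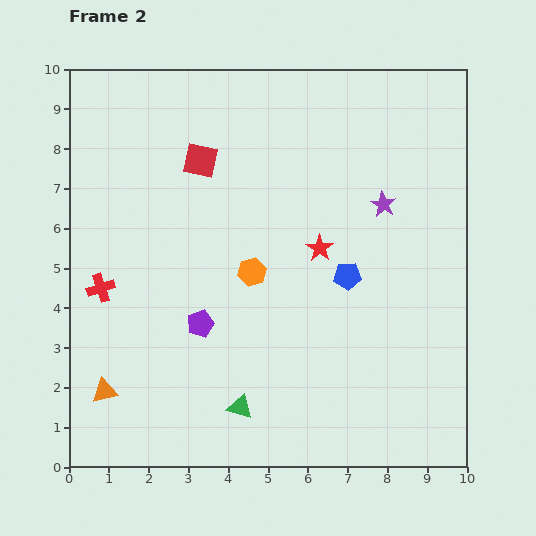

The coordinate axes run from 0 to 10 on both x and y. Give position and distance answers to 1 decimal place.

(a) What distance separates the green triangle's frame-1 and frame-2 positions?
1.3

The green triangle moved from (5.1, 0.5) to (4.3, 1.5), a distance of √(0.8² + 1.0²) ≈ 1.3.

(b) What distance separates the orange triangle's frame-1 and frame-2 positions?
1.4

The orange triangle moved from (2.2, 2.4) to (0.9, 1.9), a distance of √(1.3² + 0.5²) ≈ 1.4.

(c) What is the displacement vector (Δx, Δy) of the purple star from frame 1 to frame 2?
(-1.5, -0.3)

The purple star was at (9.4, 6.9) in frame 1 and (7.9, 6.6) in frame 2.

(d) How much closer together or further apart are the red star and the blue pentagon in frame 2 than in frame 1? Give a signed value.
-2.3

Distance in frame 1: 3.3. Distance in frame 2: 1.0.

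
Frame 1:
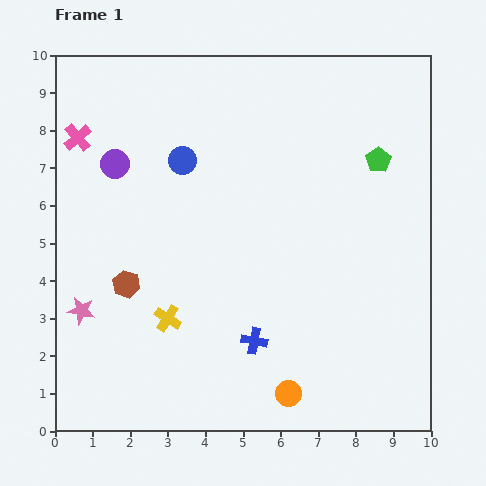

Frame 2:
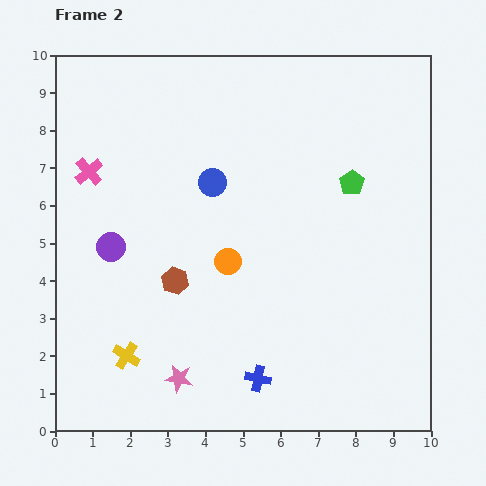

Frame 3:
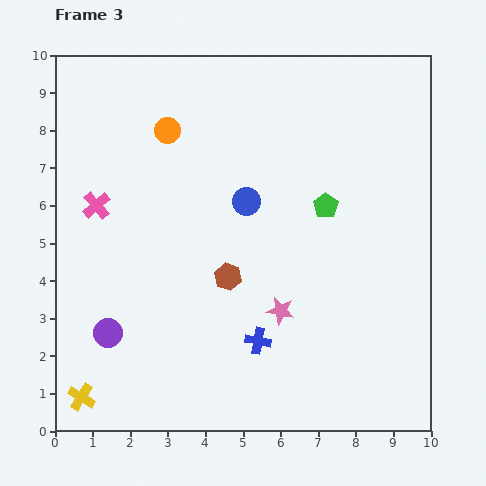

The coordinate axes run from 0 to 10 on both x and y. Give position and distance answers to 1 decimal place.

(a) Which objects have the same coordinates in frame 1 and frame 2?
none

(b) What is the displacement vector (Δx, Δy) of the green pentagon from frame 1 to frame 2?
(-0.7, -0.6)

The green pentagon was at (8.6, 7.2) in frame 1 and (7.9, 6.6) in frame 2.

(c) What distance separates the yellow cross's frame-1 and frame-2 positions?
1.5

The yellow cross moved from (3.0, 3.0) to (1.9, 2.0), a distance of √(1.1² + 1.0²) ≈ 1.5.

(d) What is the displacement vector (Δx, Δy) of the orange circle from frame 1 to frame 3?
(-3.2, 7.0)

The orange circle was at (6.2, 1.0) in frame 1 and (3.0, 8.0) in frame 3.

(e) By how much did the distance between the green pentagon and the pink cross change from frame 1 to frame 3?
-1.9

Distance in frame 1: 8.0. Distance in frame 3: 6.1.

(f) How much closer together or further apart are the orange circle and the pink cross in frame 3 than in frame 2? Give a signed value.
-1.6

Distance in frame 2: 4.4. Distance in frame 3: 2.8.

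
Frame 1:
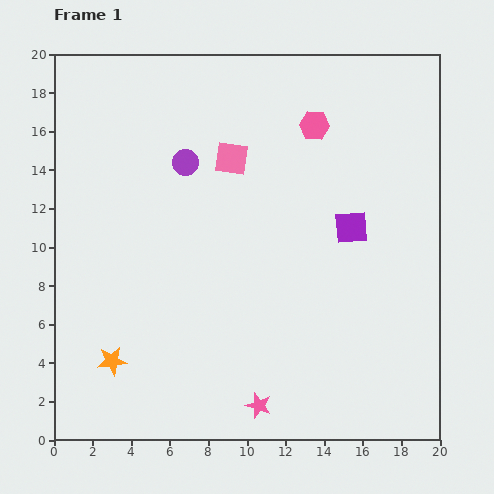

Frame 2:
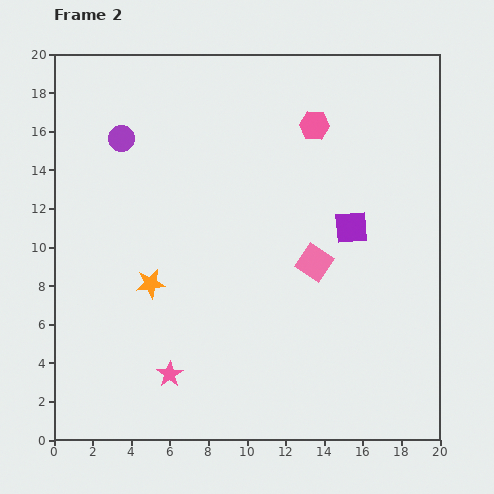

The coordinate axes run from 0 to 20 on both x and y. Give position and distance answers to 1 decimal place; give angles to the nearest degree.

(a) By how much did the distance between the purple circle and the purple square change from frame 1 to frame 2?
+3.6

Distance in frame 1: 9.2. Distance in frame 2: 12.8.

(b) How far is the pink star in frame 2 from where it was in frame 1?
4.9

The pink star moved from (10.6, 1.8) to (6.0, 3.4), a distance of √(4.6² + 1.6²) ≈ 4.9.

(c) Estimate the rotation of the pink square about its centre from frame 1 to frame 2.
25° clockwise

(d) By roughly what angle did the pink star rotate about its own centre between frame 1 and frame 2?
22° clockwise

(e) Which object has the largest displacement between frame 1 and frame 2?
the pink square

(moved 6.9; next 4.9)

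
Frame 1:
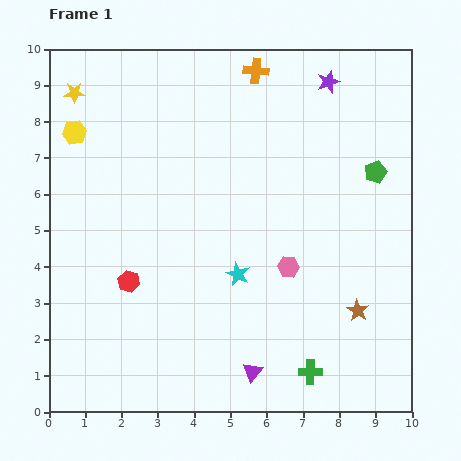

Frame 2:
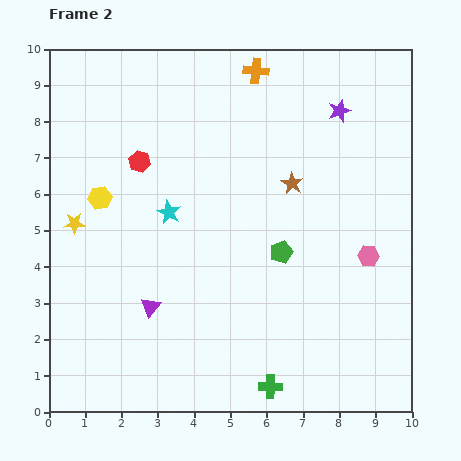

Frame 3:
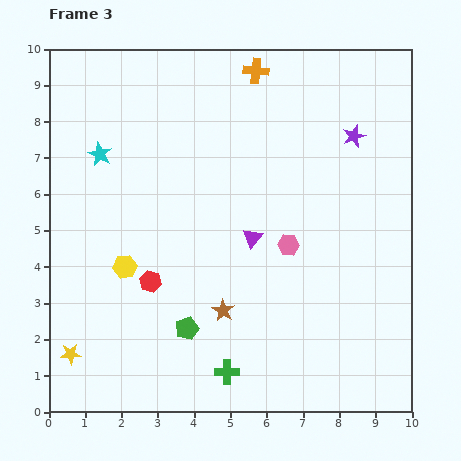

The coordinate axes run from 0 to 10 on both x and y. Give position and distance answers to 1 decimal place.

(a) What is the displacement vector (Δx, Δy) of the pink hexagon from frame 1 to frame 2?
(2.2, 0.3)

The pink hexagon was at (6.6, 4.0) in frame 1 and (8.8, 4.3) in frame 2.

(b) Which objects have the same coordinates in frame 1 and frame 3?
the orange cross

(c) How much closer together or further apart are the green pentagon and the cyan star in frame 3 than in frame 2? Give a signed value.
+2.1

Distance in frame 2: 3.3. Distance in frame 3: 5.4.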